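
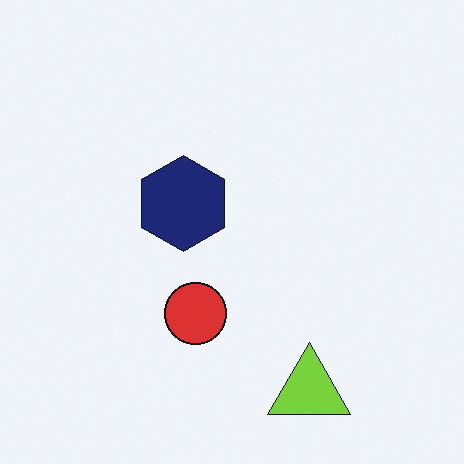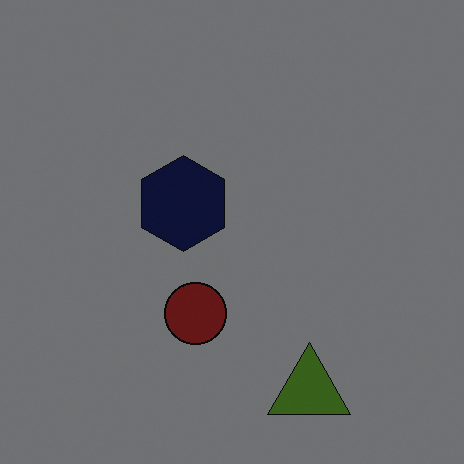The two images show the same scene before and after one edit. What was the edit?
The transformation is: substantially darkened.

Every pixel — background and shapes alike — is uniformly darkened.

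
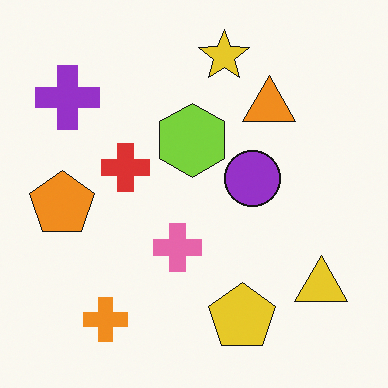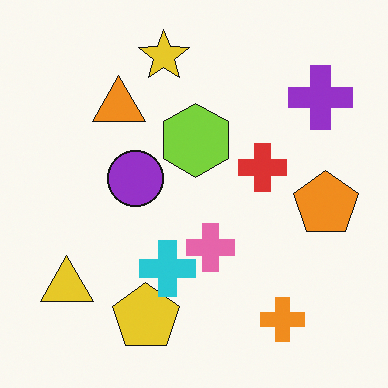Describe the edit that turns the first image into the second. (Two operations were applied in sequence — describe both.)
This is the original image flipped horizontally (left ↔ right), then overlaid with an additional cyan cross.

The orange pentagon is in the left of the first image and the right of the second — shapes on opposite sides of the vertical midline have swapped in a mirror flip. A cyan cross appears in the second image that is absent from the first.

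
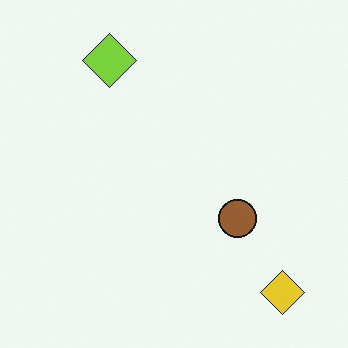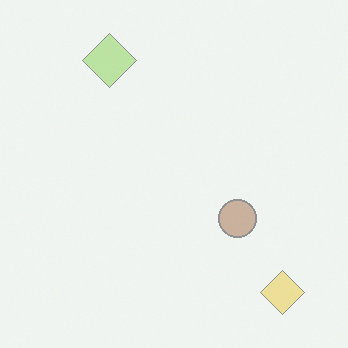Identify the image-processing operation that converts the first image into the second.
The second image is the first washed out (contrast reduced).

Tones are pushed toward mid-grey across the whole image — a global contrast change.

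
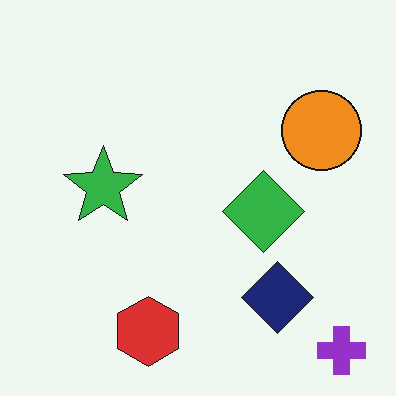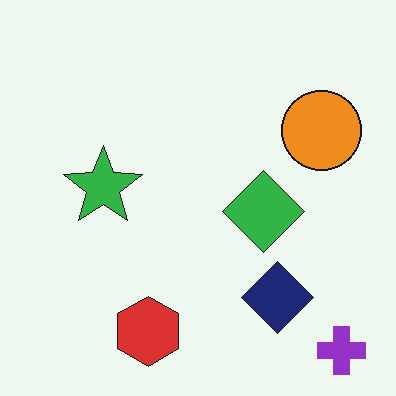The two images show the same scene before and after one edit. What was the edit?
The second image is the first given moderate JPEG compression.

Blocky 8×8 compression artifacts appear around shape edges and the flat background shows ringing — characteristic JPEG degradation.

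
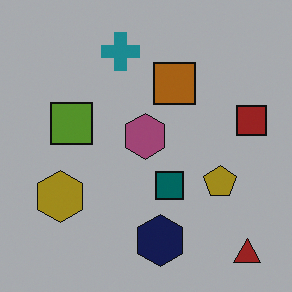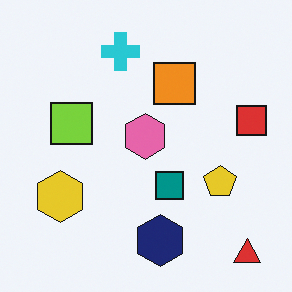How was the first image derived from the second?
Noticeably darkened.

Every pixel — background and shapes alike — is uniformly darkened.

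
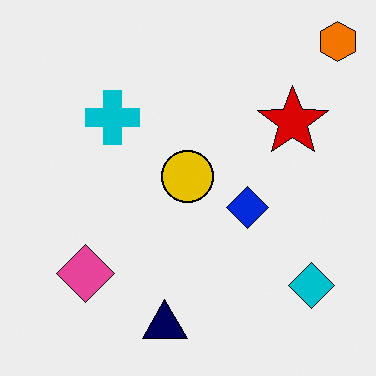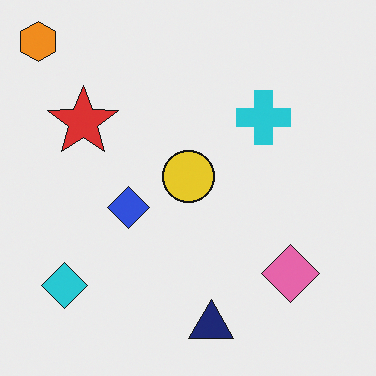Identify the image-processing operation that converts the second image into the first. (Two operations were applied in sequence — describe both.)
The first image is the second flipped horizontally (left ↔ right), then given slightly increased contrast.

The orange hexagon is in the top-left of the second image and the top-right of the first — shapes on opposite sides of the vertical midline have swapped in a mirror flip. Tones are pushed away from mid-grey across the whole image — a global contrast change.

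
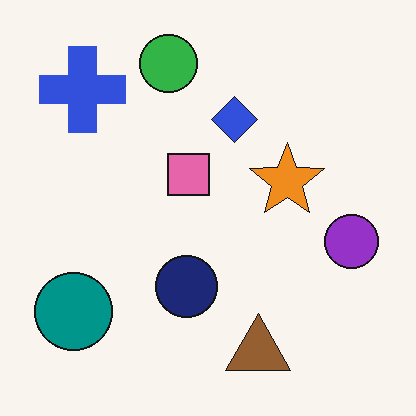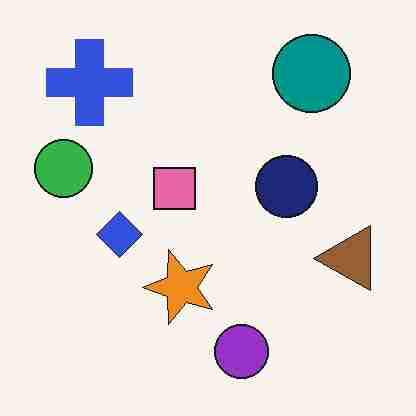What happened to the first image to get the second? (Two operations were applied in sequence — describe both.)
The transformation is: degraded with heavy JPEG compression, then transposed (reflected across the top-left ↔ bottom-right diagonal).

Blocky 8×8 compression artifacts appear around shape edges and the flat background shows ringing — characteristic JPEG degradation. Shapes have swapped their row and column positions — what was in the top-right is now in the bottom-left — a diagonal reflection.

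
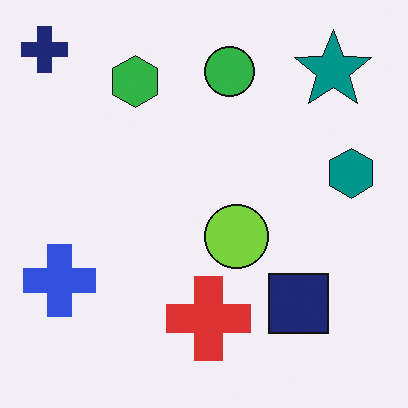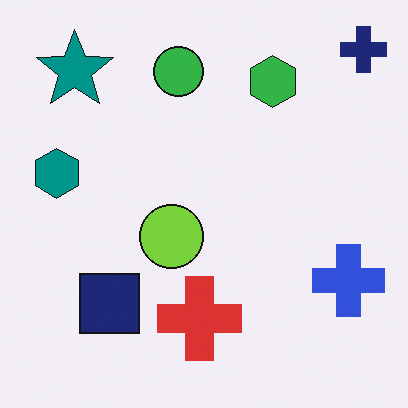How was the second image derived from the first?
The image was flipped horizontally (left ↔ right).

The navy cross is in the top-left of the first image and the top-right of the second — shapes on opposite sides of the vertical midline have swapped in a mirror flip.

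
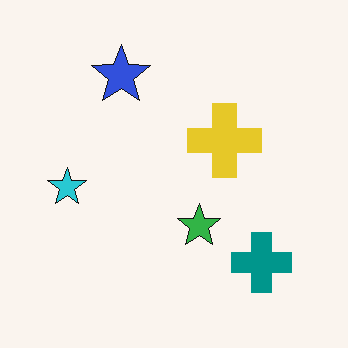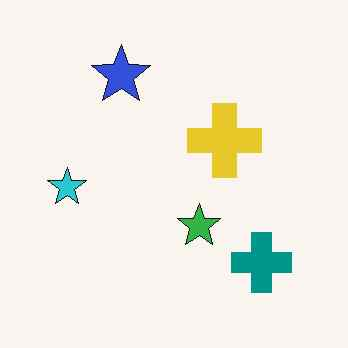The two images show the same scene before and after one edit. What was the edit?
This is the original image given moderate JPEG compression.

Blocky 8×8 compression artifacts appear around shape edges and the flat background shows ringing — characteristic JPEG degradation.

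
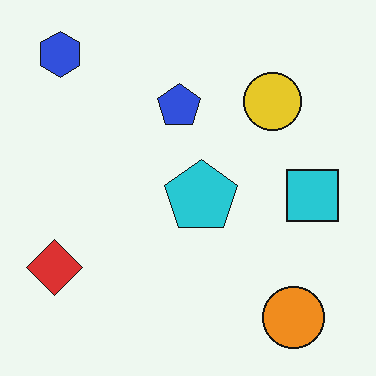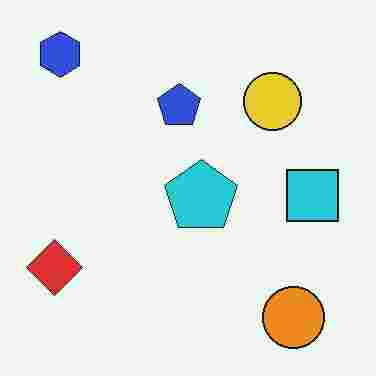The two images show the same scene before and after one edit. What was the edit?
The transformation is: degraded with heavy JPEG compression.

Blocky 8×8 compression artifacts appear around shape edges and the flat background shows ringing — characteristic JPEG degradation.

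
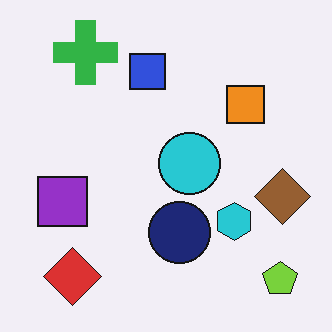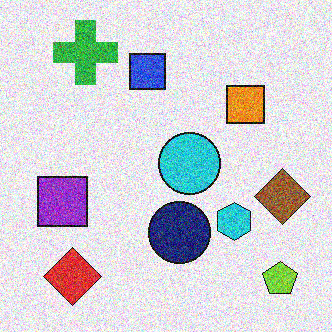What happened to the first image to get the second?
Degraded with strong gaussian noise.

Random speckle covers the whole image, including the flat background.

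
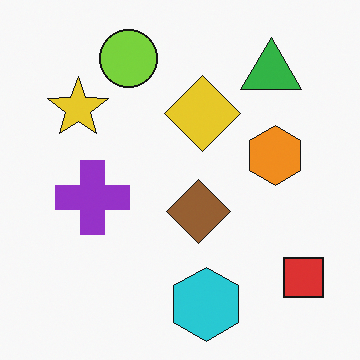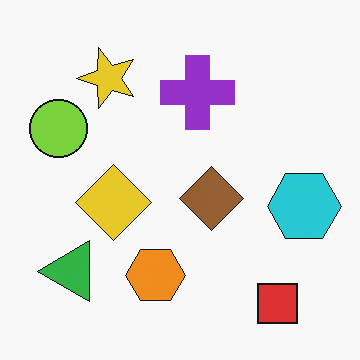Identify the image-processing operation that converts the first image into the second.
This is the original image transposed (reflected across the top-left ↔ bottom-right diagonal).

Shapes have swapped their row and column positions — what was in the top-right is now in the bottom-left — a diagonal reflection.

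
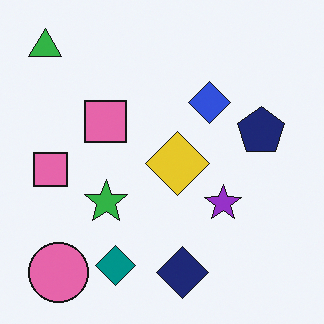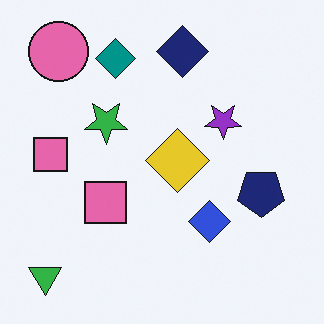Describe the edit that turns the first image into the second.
The second image is the first flipped vertically (top ↔ bottom).

The green triangle is in the top-left of the first image and the bottom-left of the second — shapes on opposite sides of the horizontal midline have swapped in a mirror flip.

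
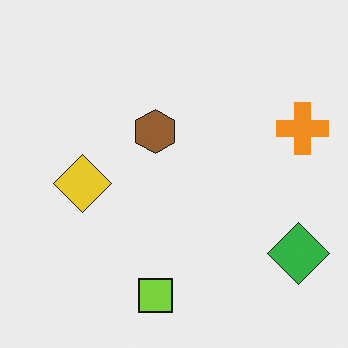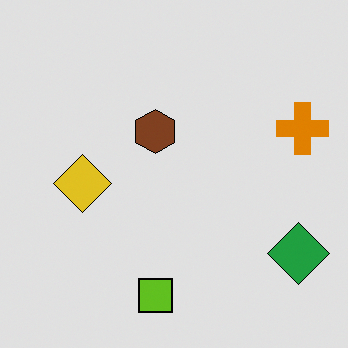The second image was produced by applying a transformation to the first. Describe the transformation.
The second image is the first moderately posterized.

Each flat color has snapped to a coarser quantized level — most visibly, the near-white background has dropped to a flat grey.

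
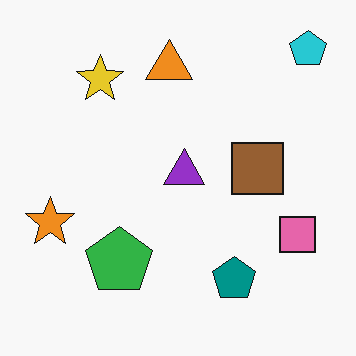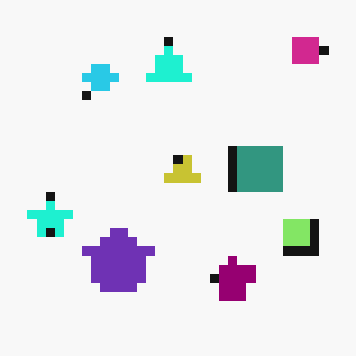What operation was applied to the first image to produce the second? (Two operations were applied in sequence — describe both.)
This is the original image hue-shifted through roughly a third of the color wheel, then heavily pixelated into large blocks.

Every shape's color has rotated by the same amount around the hue wheel — a uniform hue shift. Shapes are reduced to large square blocks; fine edges and outlines are lost — a downscale-then-upscale (mosaic) effect.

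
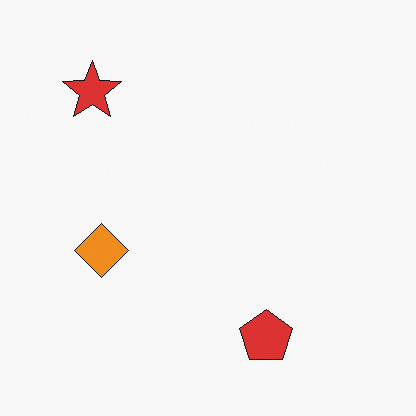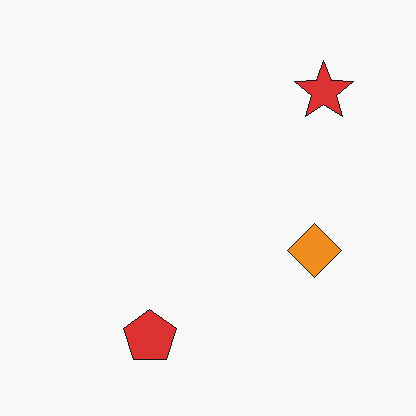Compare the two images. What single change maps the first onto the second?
This is the original image flipped horizontally (left ↔ right).

The red star is in the top-left of the first image and the top-right of the second — shapes on opposite sides of the vertical midline have swapped in a mirror flip.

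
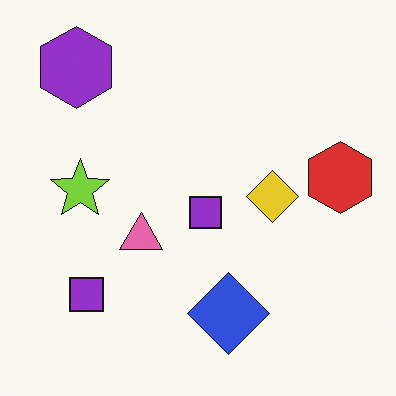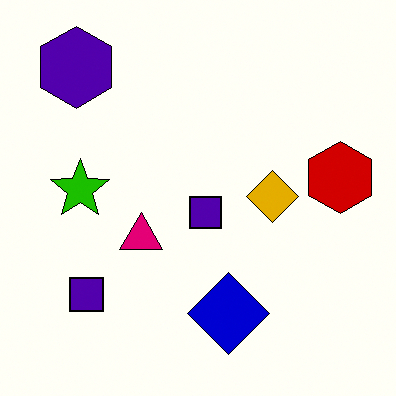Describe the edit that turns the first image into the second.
The transformation is: boosted in contrast.

Tones are pushed away from mid-grey across the whole image — a global contrast change.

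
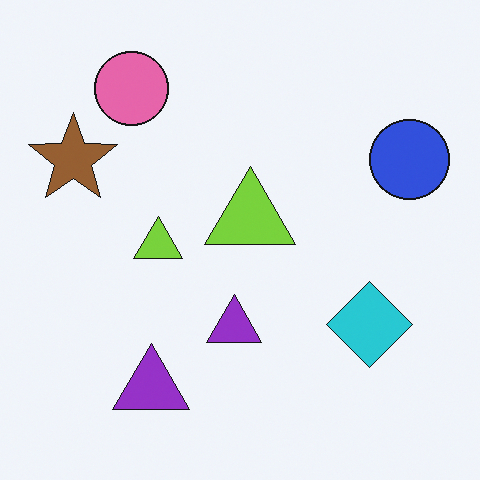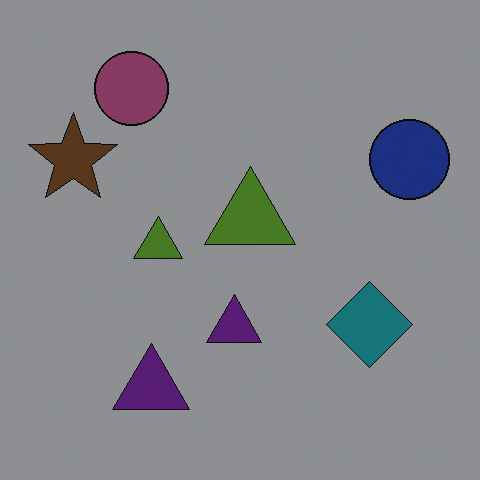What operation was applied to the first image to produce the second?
This is the original image darkened a lot.

Every pixel — background and shapes alike — is uniformly darkened.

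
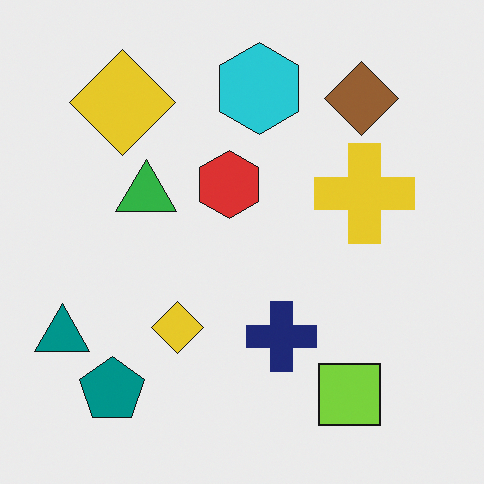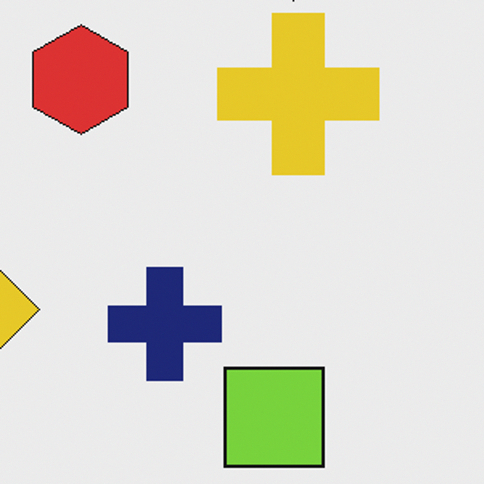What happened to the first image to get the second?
It was cropped to a modestly smaller region and rescaled.

The visible shapes are larger and the field of view is narrower; shapes near the original edges may be partly or wholly outside the frame — a crop-and-rescale.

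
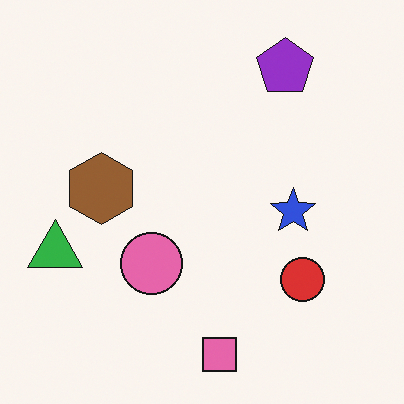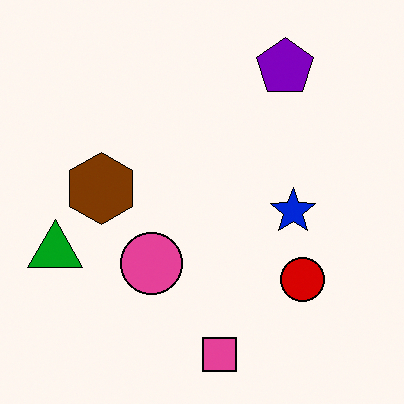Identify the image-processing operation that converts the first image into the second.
The second image is the first given slightly increased contrast.

Tones are pushed away from mid-grey across the whole image — a global contrast change.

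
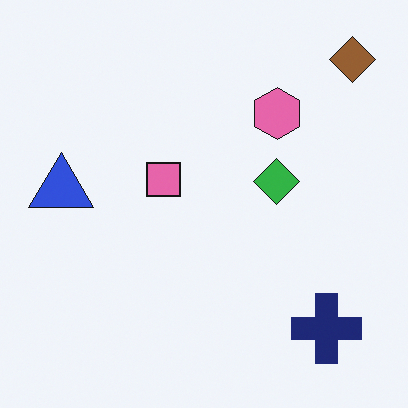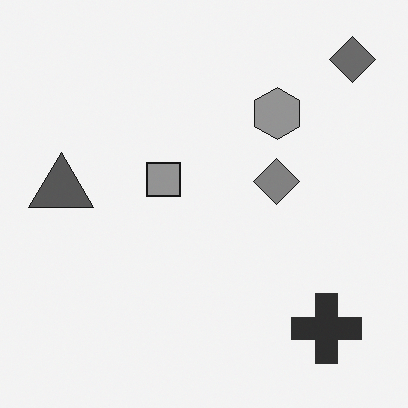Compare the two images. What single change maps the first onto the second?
Converted to grayscale.

All color is removed — every shape is now a shade of grey.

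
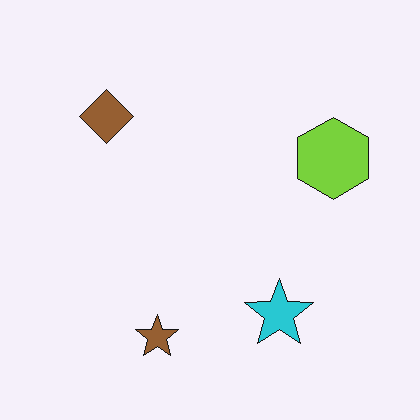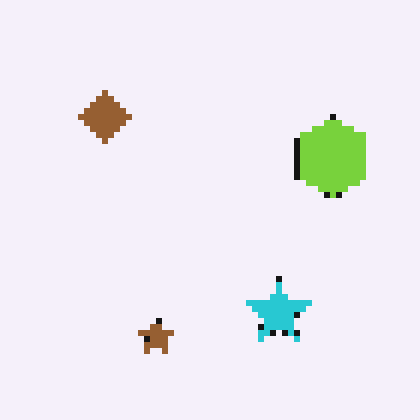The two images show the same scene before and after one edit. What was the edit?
This is the original image moderately pixelated.

Shapes are reduced to large square blocks; fine edges and outlines are lost — a downscale-then-upscale (mosaic) effect.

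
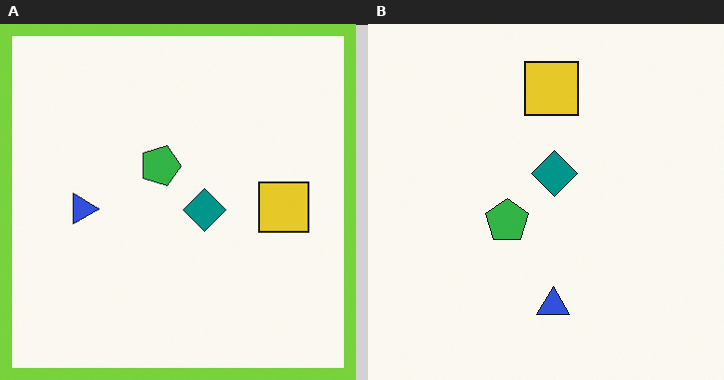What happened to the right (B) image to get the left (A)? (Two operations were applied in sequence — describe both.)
It was rotated 90° clockwise, then framed with a lime border.

The yellow square sits in the top of the right (B) image and the right of the left (A) — consistent with a whole-image 90° clockwise rotation. A solid lime frame runs around the edge of the left (A) image, with the content slightly shrunk inside it.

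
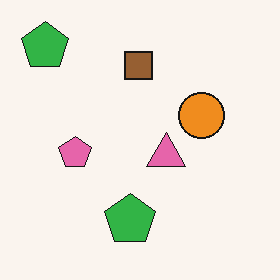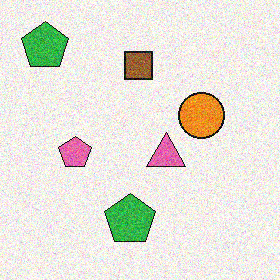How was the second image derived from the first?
It was degraded with visible gaussian noise.

Random speckle covers the whole image, including the flat background.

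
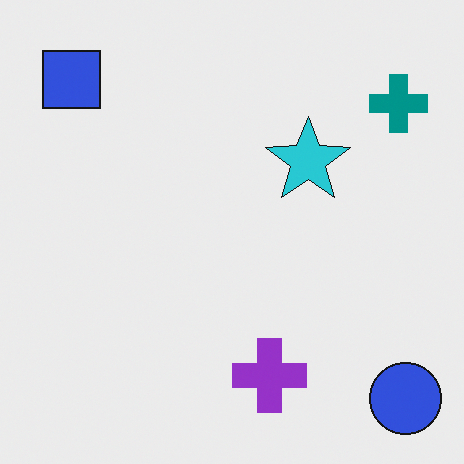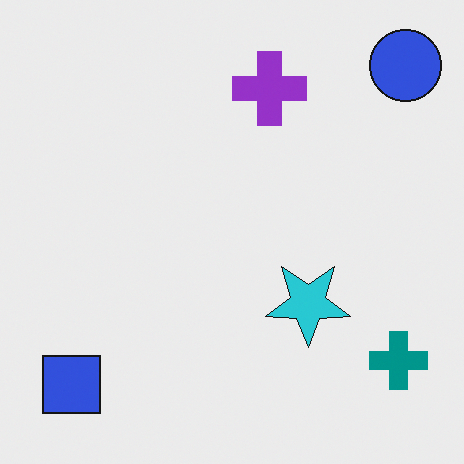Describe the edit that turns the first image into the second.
The transformation is: flipped vertically (top ↔ bottom).

The blue circle is in the bottom-right of the first image and the top-right of the second — shapes on opposite sides of the horizontal midline have swapped in a mirror flip.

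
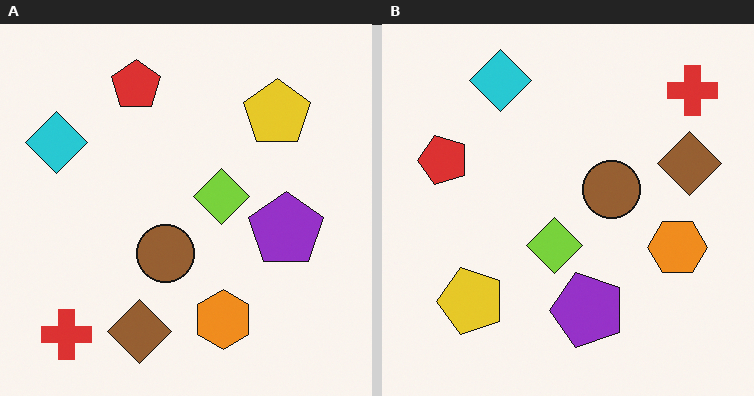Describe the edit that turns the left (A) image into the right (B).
This is the original image transposed (reflected across the top-left ↔ bottom-right diagonal).

Shapes have swapped their row and column positions — what was in the top-right is now in the bottom-left — a diagonal reflection.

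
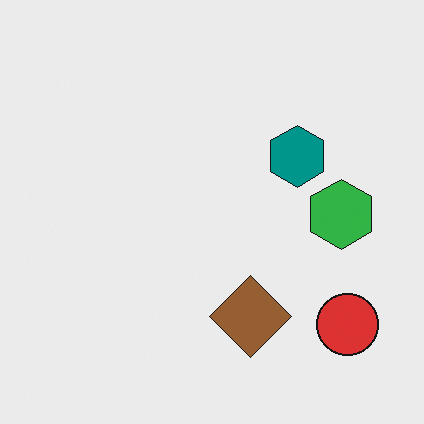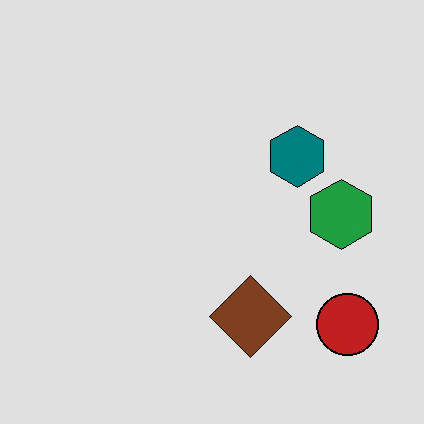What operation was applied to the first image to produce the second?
Moderately posterized.

Each flat color has snapped to a coarser quantized level — most visibly, the near-white background has dropped to a flat grey.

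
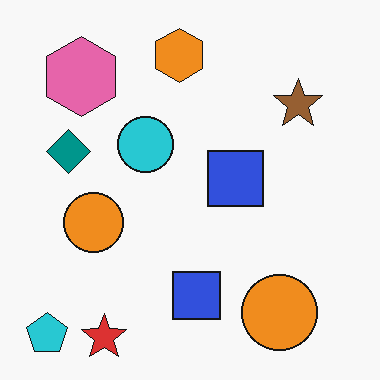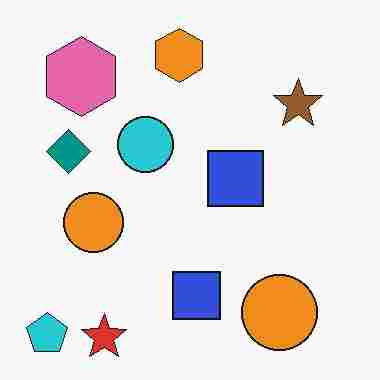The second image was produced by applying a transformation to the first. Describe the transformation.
The second image is the first heavily JPEG-compressed with obvious blocking artifacts.

Blocky 8×8 compression artifacts appear around shape edges and the flat background shows ringing — characteristic JPEG degradation.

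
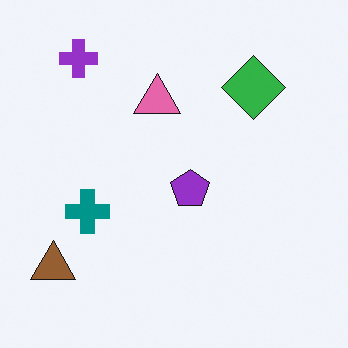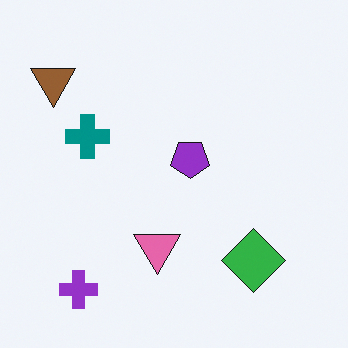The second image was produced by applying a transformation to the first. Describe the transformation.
The second image is the first flipped vertically (top ↔ bottom).

The purple cross is in the top-left of the first image and the bottom-left of the second — shapes on opposite sides of the horizontal midline have swapped in a mirror flip.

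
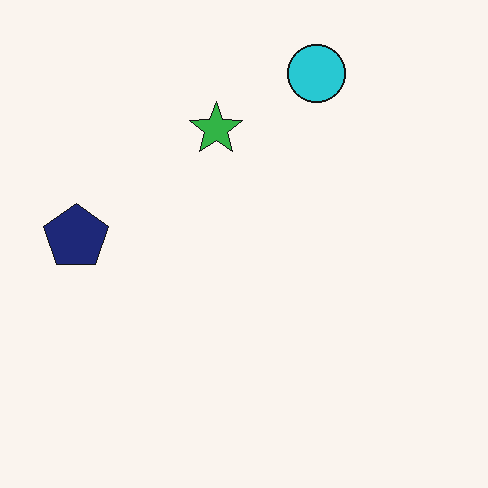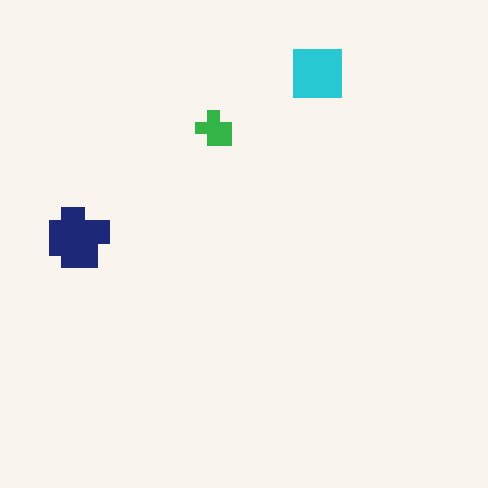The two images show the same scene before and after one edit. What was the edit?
It was coarsely pixelated.

Shapes are reduced to large square blocks; fine edges and outlines are lost — a downscale-then-upscale (mosaic) effect.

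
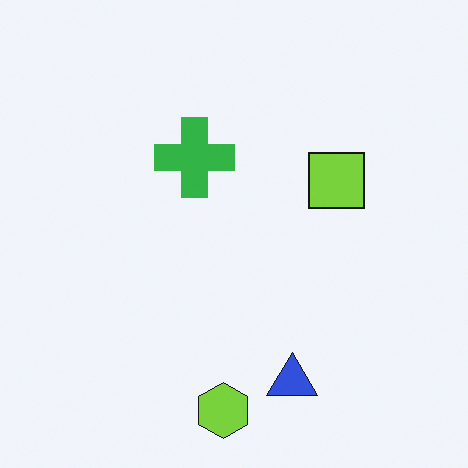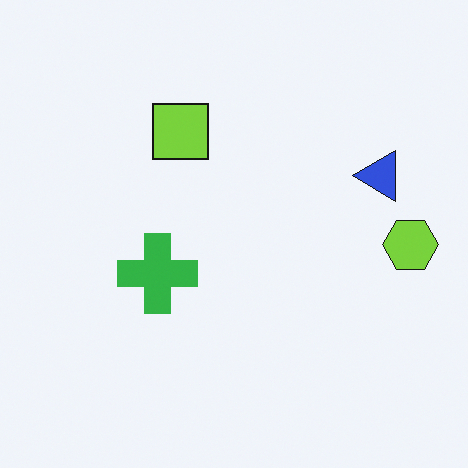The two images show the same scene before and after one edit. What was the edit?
Rotated 90° counter-clockwise.

The lime hexagon sits in the bottom of the first image and the right of the second — consistent with a whole-image 90° counter-clockwise rotation.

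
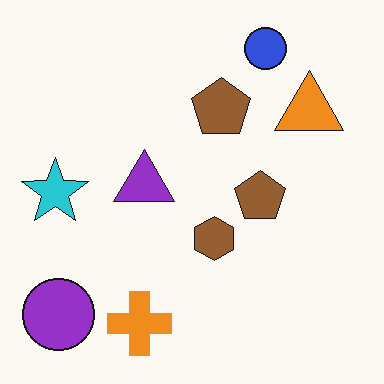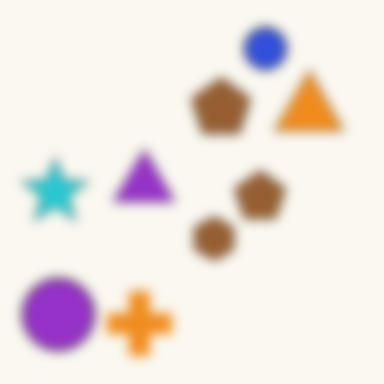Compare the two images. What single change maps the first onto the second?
Heavily blurred.

Shape edges and outlines are uniformly softened across the whole image.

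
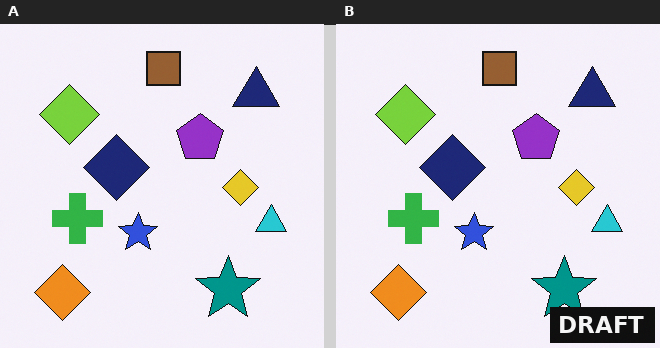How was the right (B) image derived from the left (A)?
It was watermarked with the text "DRAFT" in the lower-right corner.

A dark label reading "DRAFT" appears in the lower-right corner.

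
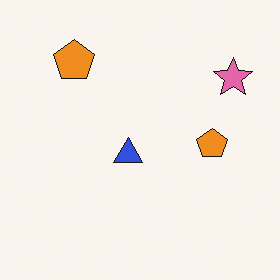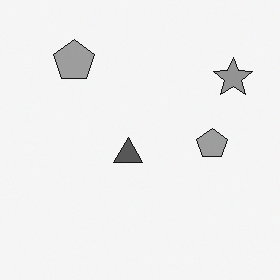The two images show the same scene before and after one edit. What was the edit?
The image was converted to grayscale.

All color is removed — every shape is now a shade of grey.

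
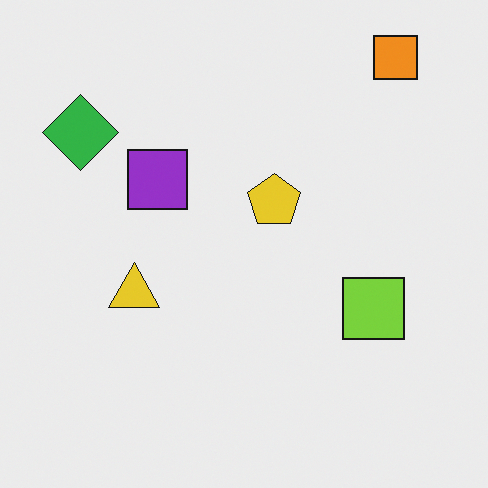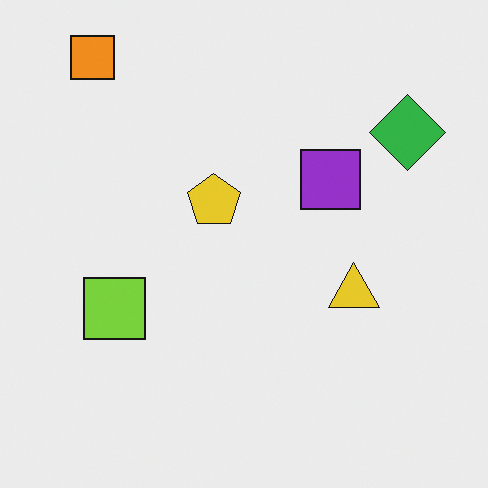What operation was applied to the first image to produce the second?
The image was flipped horizontally (left ↔ right).

The green diamond is in the top-left of the first image and the top-right of the second — shapes on opposite sides of the vertical midline have swapped in a mirror flip.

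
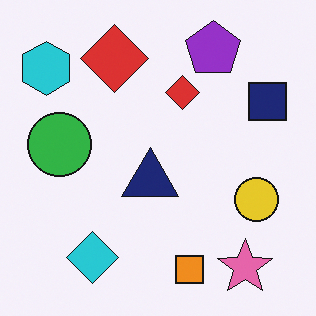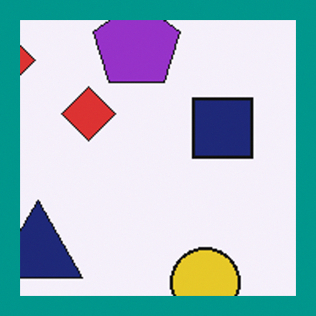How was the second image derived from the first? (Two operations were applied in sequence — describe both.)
The transformation is: cropped tightly and scaled back up, then framed with a teal border.

The visible shapes are larger and the field of view is narrower; shapes near the original edges may be partly or wholly outside the frame — a crop-and-rescale. A solid teal frame runs around the edge of the second image, with the content slightly shrunk inside it.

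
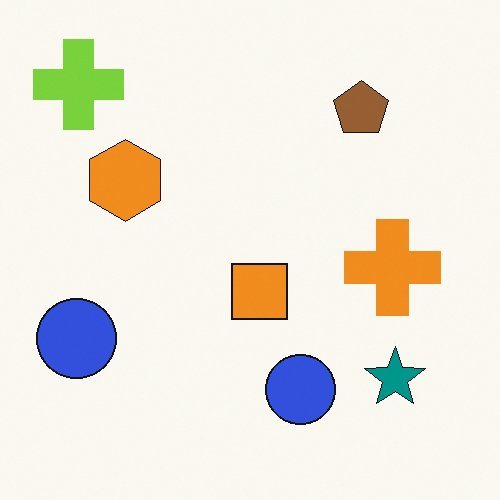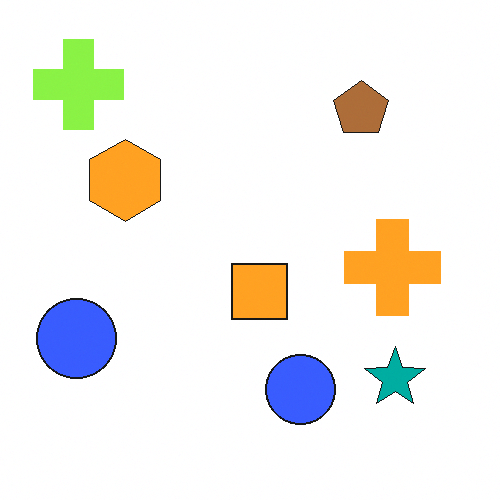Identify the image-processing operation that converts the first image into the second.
The image was slightly brightened.

Every pixel — background and shapes alike — is uniformly brightened.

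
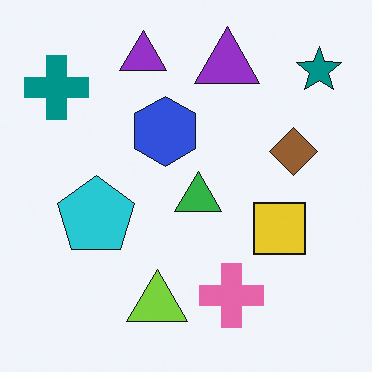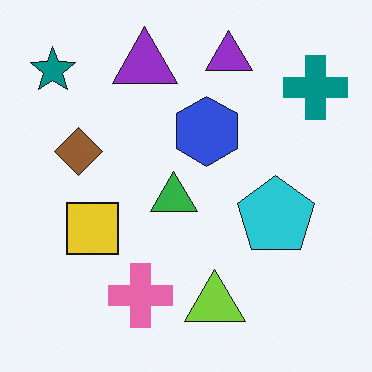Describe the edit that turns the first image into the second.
Flipped horizontally (left ↔ right).

The teal star is in the top-right of the first image and the top-left of the second — shapes on opposite sides of the vertical midline have swapped in a mirror flip.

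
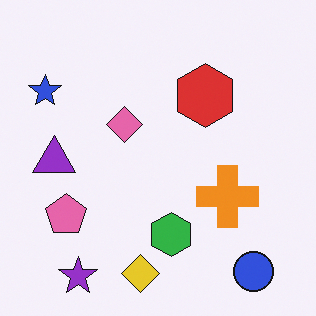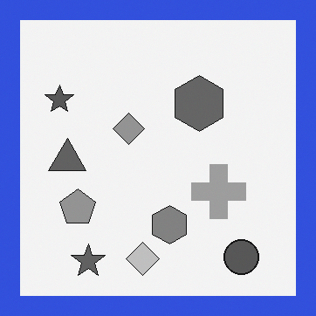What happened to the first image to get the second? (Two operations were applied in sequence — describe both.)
It was converted to grayscale, then framed with a blue border.

All color is removed — every shape is now a shade of grey. A solid blue frame runs around the edge of the second image, with the content slightly shrunk inside it.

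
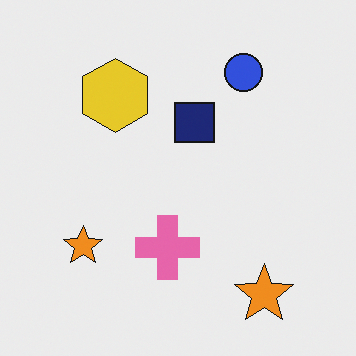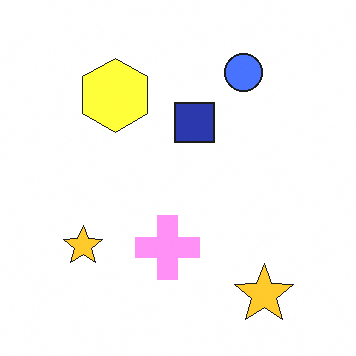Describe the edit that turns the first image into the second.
The transformation is: brightened a lot.

Every pixel — background and shapes alike — is uniformly brightened.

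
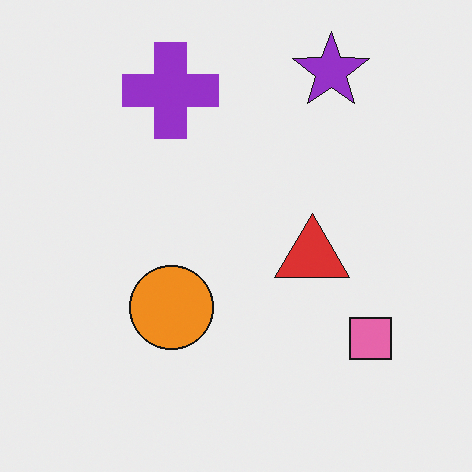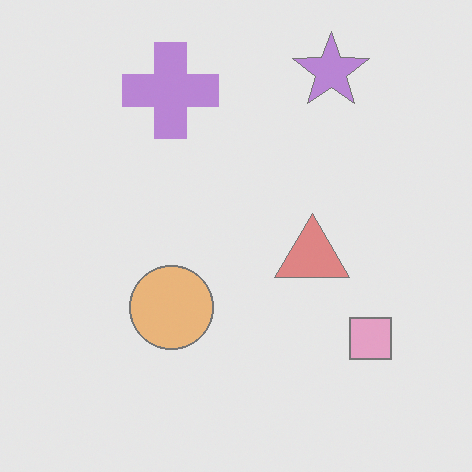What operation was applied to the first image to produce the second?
The second image is the first washed out (contrast reduced).

Tones are pushed toward mid-grey across the whole image — a global contrast change.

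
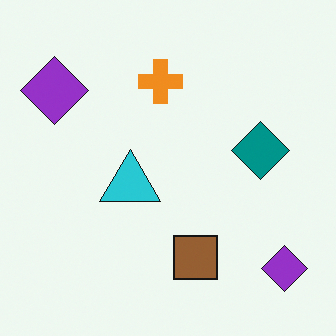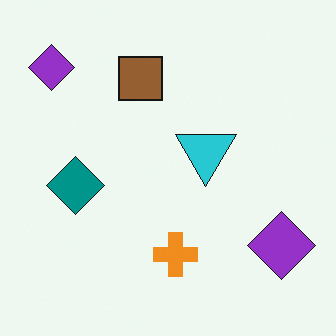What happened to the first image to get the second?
It was rotated 180°.

The teal diamond sits in the right of the first image and the left of the second — consistent with a whole-image 180° rotation.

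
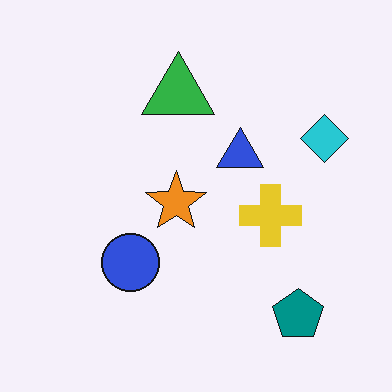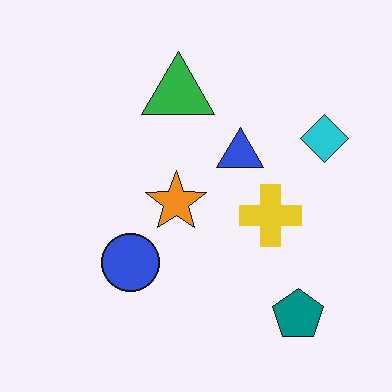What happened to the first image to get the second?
JPEG-compressed with visible artifacts.

Blocky 8×8 compression artifacts appear around shape edges and the flat background shows ringing — characteristic JPEG degradation.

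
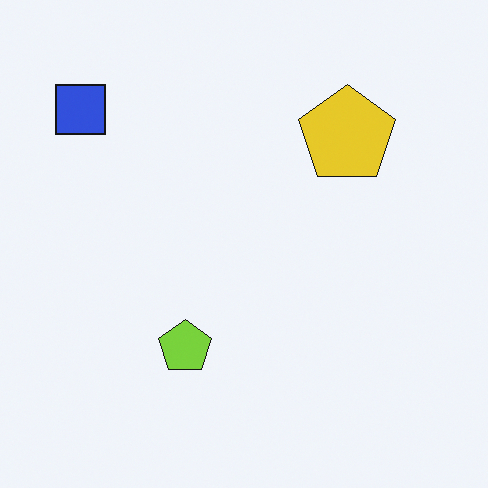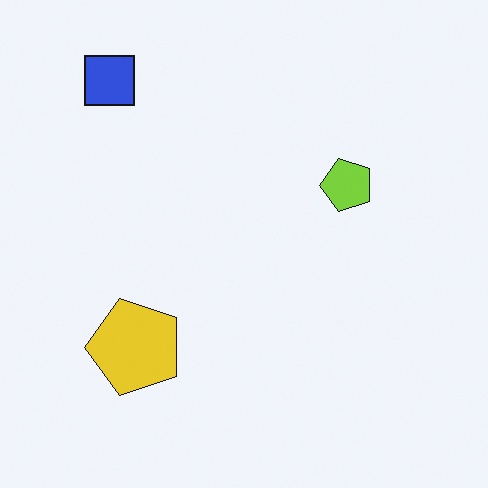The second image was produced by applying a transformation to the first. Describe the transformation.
This is the original image transposed (reflected across the top-left ↔ bottom-right diagonal).

Shapes have swapped their row and column positions — what was in the top-right is now in the bottom-left — a diagonal reflection.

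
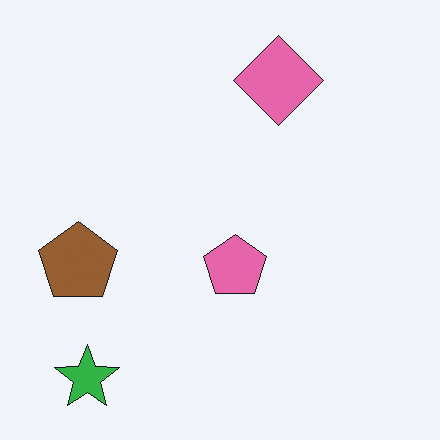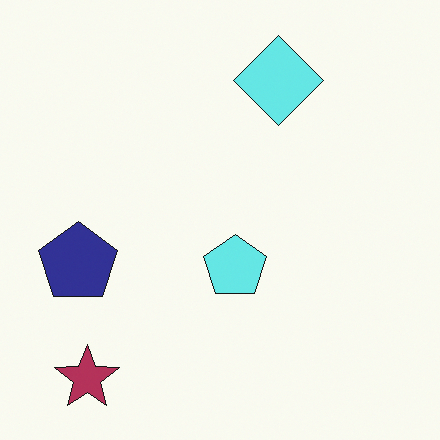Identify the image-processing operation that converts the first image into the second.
The image was hue-shifted by a large amount.

Every shape's color has rotated by the same amount around the hue wheel — a uniform hue shift.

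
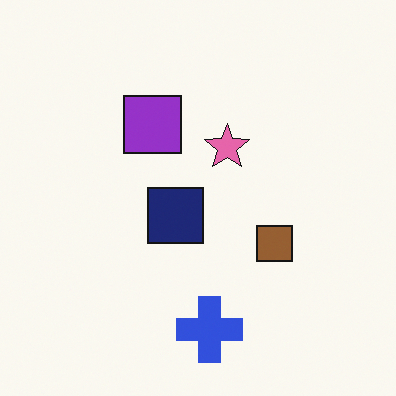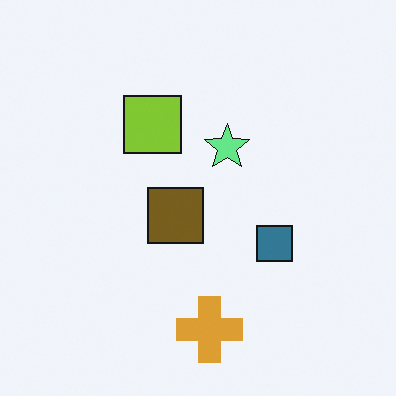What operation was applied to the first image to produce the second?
The transformation is: hue-shifted through roughly half the color wheel.

Every shape's color has rotated by the same amount around the hue wheel — a uniform hue shift.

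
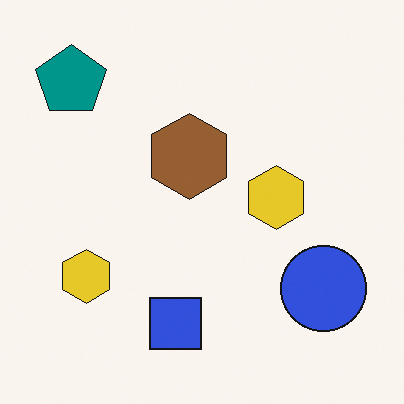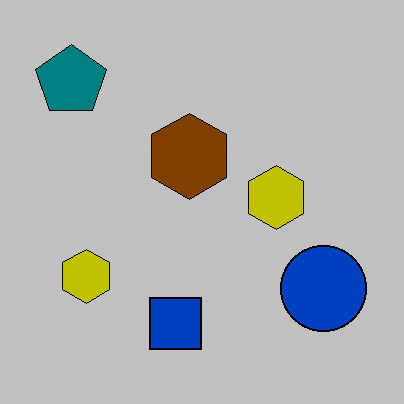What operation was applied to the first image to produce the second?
The second image is the first heavily posterized to just a handful of flat colors.

Each flat color has snapped to a coarser quantized level — most visibly, the near-white background has dropped to a flat grey.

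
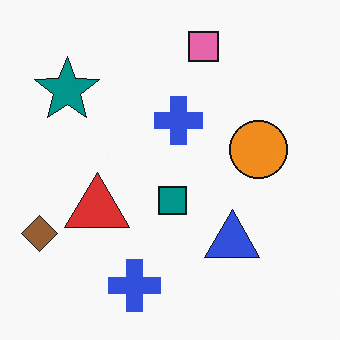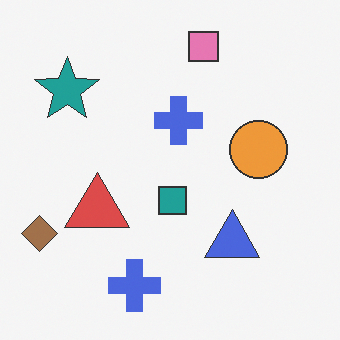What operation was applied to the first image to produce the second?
The image was given slightly reduced contrast.

Tones are pushed toward mid-grey across the whole image — a global contrast change.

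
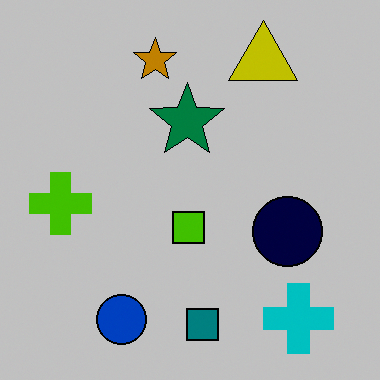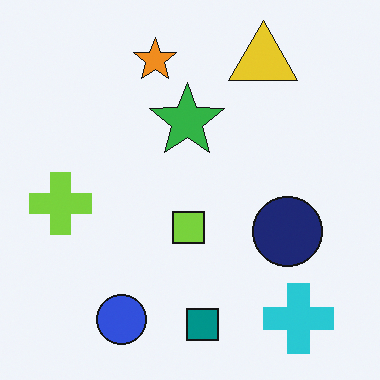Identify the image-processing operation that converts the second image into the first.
The first image is the second heavily posterized to just a handful of flat colors.

Each flat color has snapped to a coarser quantized level — most visibly, the near-white background has dropped to a flat grey.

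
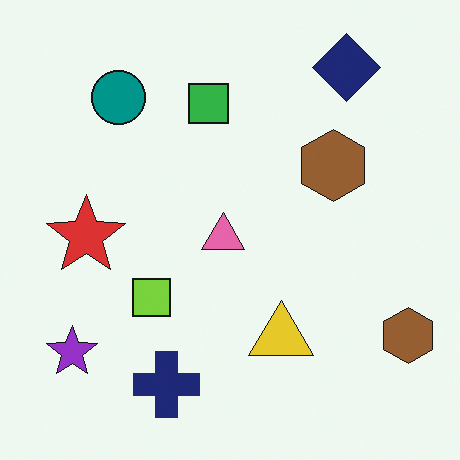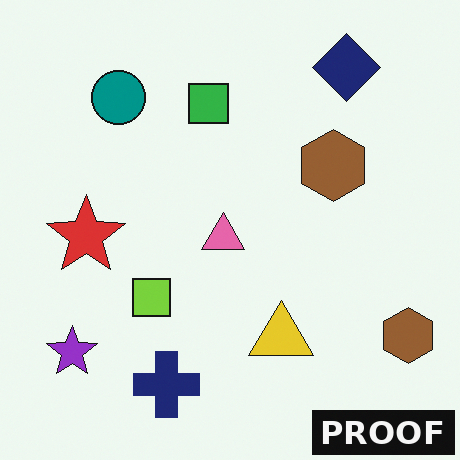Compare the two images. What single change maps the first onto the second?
The image was watermarked with the text "PROOF" in the lower-right corner.

A dark label reading "PROOF" appears in the lower-right corner.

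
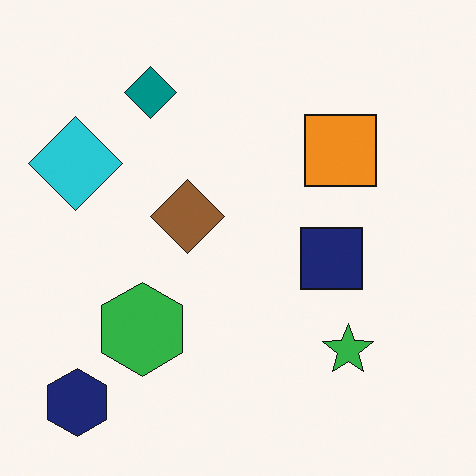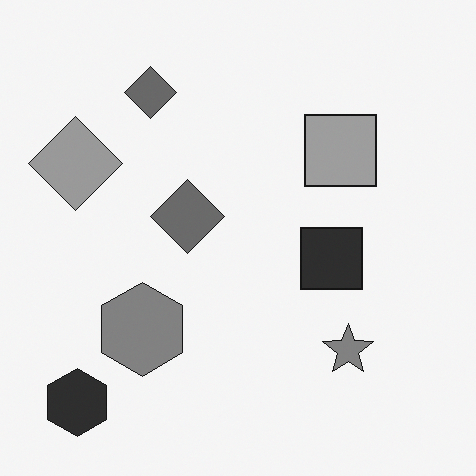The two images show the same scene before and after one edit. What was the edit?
This is the original image converted to grayscale.

All color is removed — every shape is now a shade of grey.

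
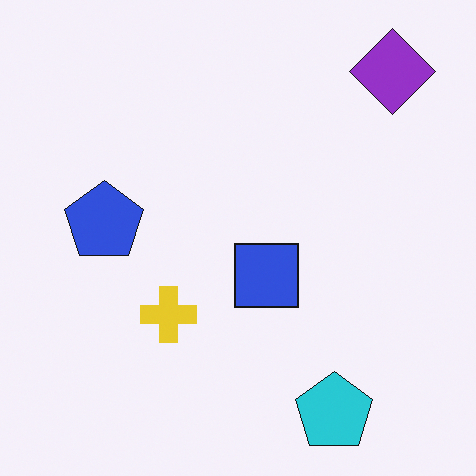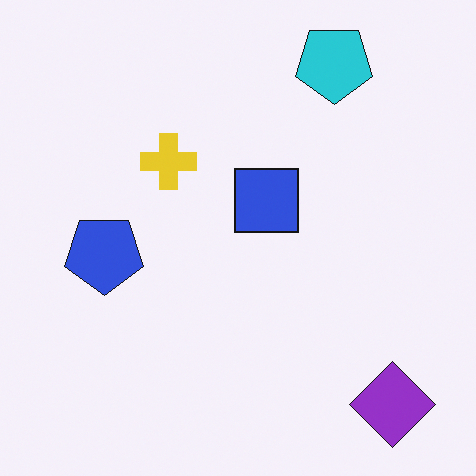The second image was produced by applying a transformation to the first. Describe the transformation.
Flipped vertically (top ↔ bottom).

The cyan pentagon is in the bottom-right of the first image and the top-right of the second — shapes on opposite sides of the horizontal midline have swapped in a mirror flip.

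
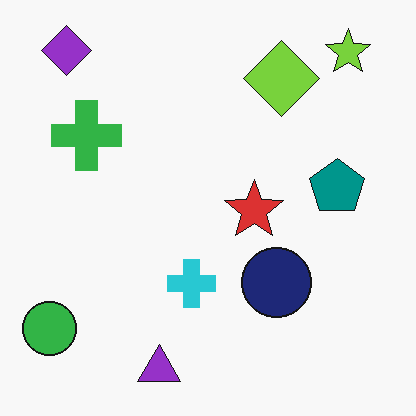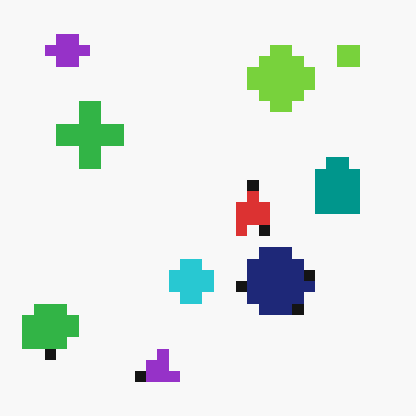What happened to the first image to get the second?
The transformation is: coarsely pixelated.

Shapes are reduced to large square blocks; fine edges and outlines are lost — a downscale-then-upscale (mosaic) effect.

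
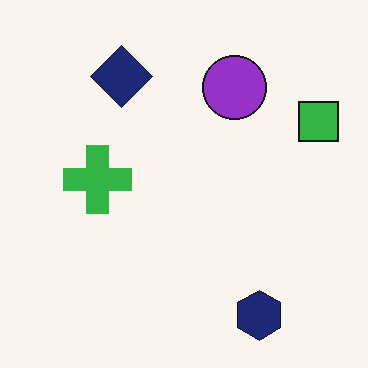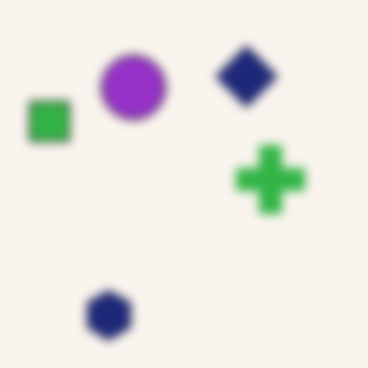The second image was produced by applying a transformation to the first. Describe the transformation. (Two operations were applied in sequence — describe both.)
The transformation is: flipped horizontally (left ↔ right), then strongly gaussian-blurred.

The green square is in the top-right of the first image and the top-left of the second — shapes on opposite sides of the vertical midline have swapped in a mirror flip. Shape edges and outlines are uniformly softened across the whole image.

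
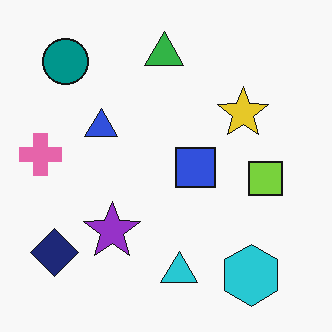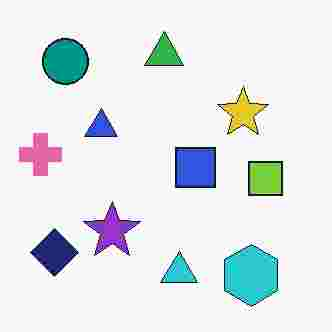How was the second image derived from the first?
The image was heavily JPEG-compressed with obvious blocking artifacts.

Blocky 8×8 compression artifacts appear around shape edges and the flat background shows ringing — characteristic JPEG degradation.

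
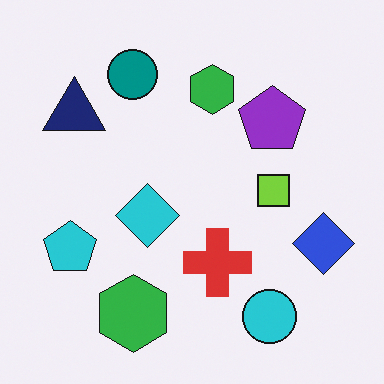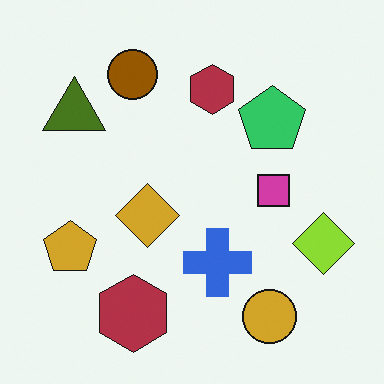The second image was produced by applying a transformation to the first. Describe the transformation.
Hue-shifted by a large amount.

Every shape's color has rotated by the same amount around the hue wheel — a uniform hue shift.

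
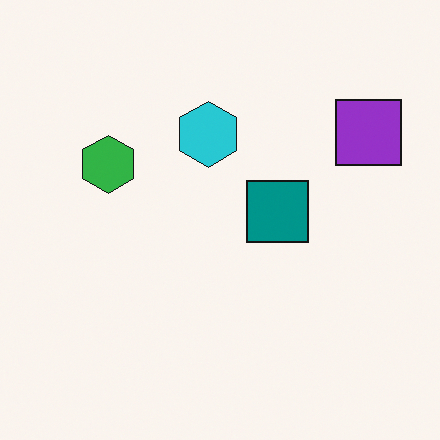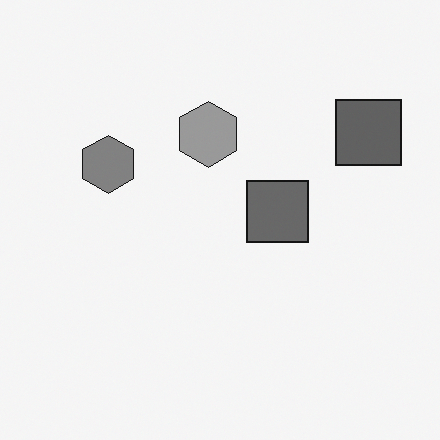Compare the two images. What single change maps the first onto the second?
This is the original image converted to grayscale.

All color is removed — every shape is now a shade of grey.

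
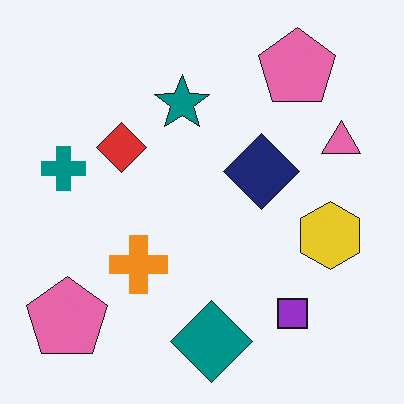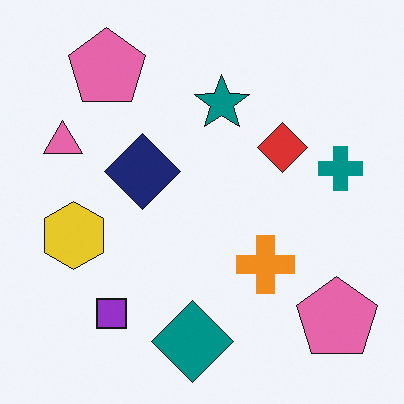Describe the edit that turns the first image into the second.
It was flipped horizontally (left ↔ right).

The teal cross is in the left of the first image and the right of the second — shapes on opposite sides of the vertical midline have swapped in a mirror flip.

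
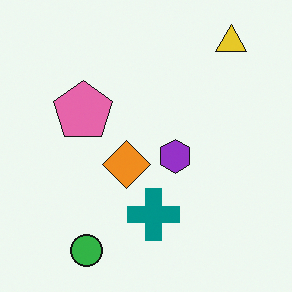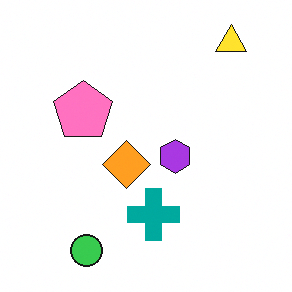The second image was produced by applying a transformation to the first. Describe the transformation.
This is the original image brightened a little.

Every pixel — background and shapes alike — is uniformly brightened.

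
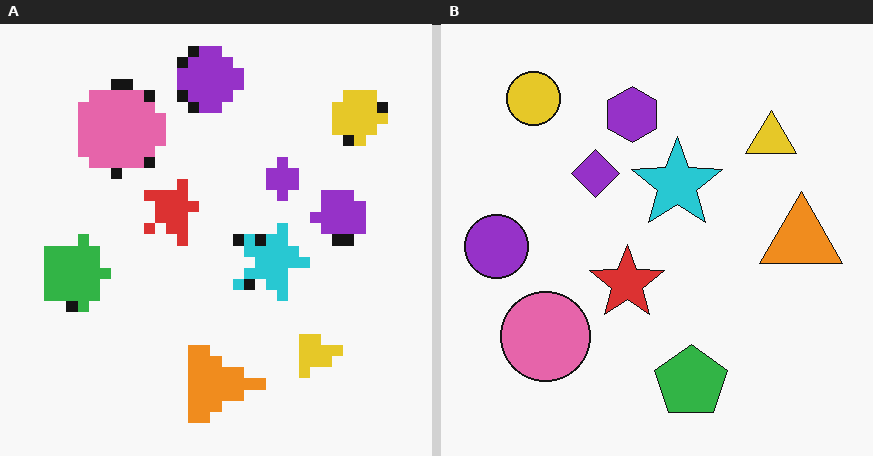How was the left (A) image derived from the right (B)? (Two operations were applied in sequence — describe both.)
The image was rotated 90° clockwise, then heavily pixelated into large blocks.

The yellow circle sits in the top-left of the right (B) image and the top-right of the left (A) — consistent with a whole-image 90° clockwise rotation. Shapes are reduced to large square blocks; fine edges and outlines are lost — a downscale-then-upscale (mosaic) effect.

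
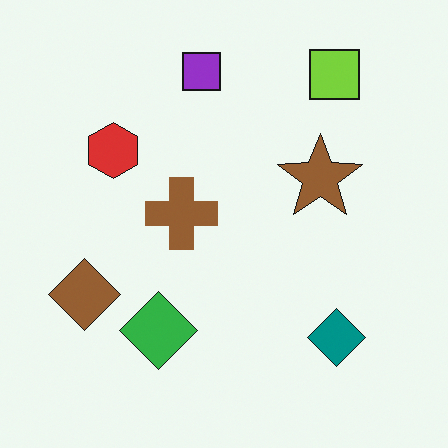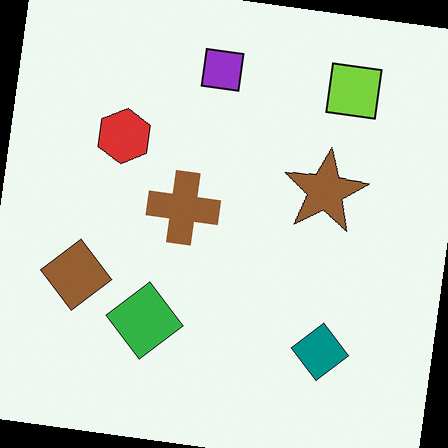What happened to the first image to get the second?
Rotated clockwise by a slight angle.

Every shape is tilted by the same angle and the image corners show triangular fill wedges — a whole-image rotation by a non-right angle.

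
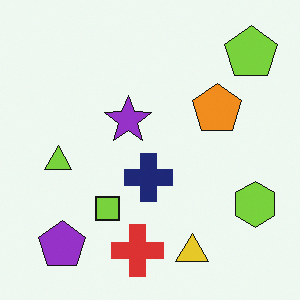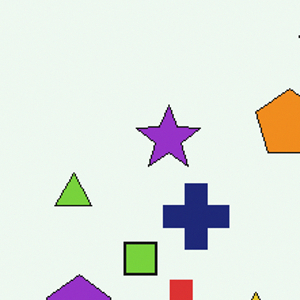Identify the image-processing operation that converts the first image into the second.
Cropped to a modestly smaller region and rescaled.

The visible shapes are larger and the field of view is narrower; shapes near the original edges may be partly or wholly outside the frame — a crop-and-rescale.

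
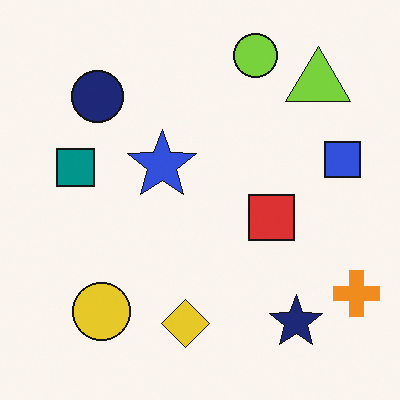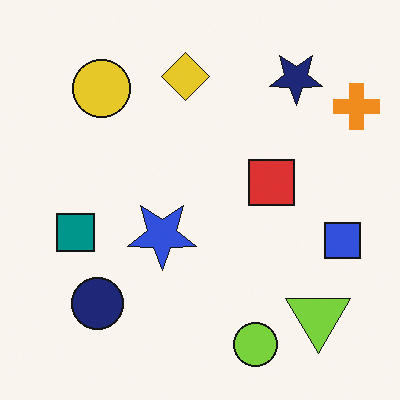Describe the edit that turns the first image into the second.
Flipped vertically (top ↔ bottom).

The lime circle is in the top of the first image and the bottom of the second — shapes on opposite sides of the horizontal midline have swapped in a mirror flip.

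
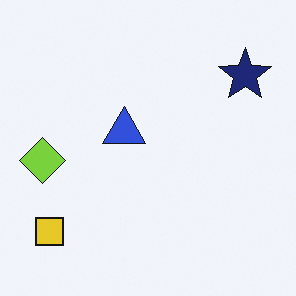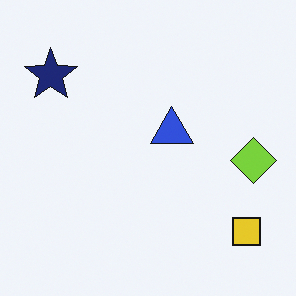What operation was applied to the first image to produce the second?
It was flipped horizontally (left ↔ right).

The lime diamond is in the left of the first image and the right of the second — shapes on opposite sides of the vertical midline have swapped in a mirror flip.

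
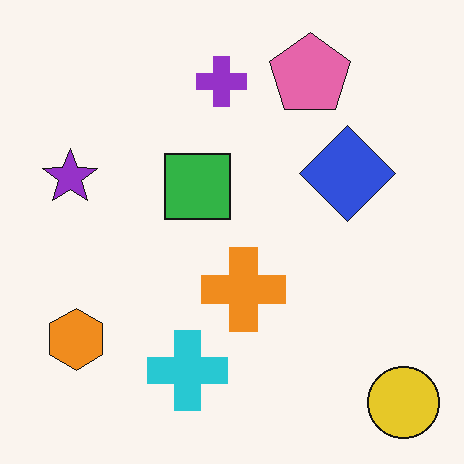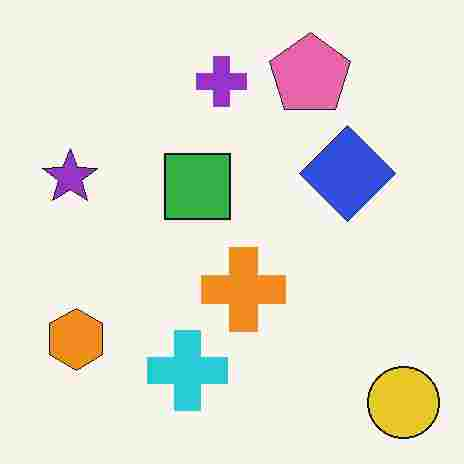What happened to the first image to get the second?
This is the original image degraded with heavy JPEG compression.

Blocky 8×8 compression artifacts appear around shape edges and the flat background shows ringing — characteristic JPEG degradation.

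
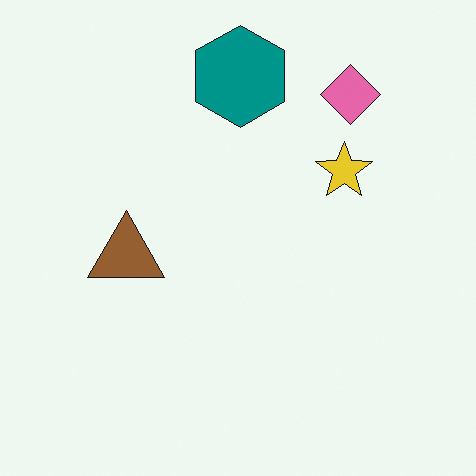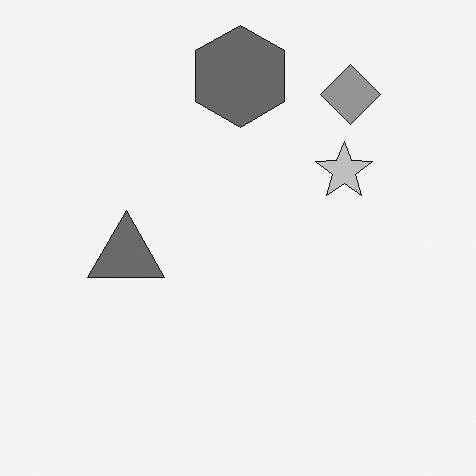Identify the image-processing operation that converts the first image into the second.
This is the original image converted to grayscale.

All color is removed — every shape is now a shade of grey.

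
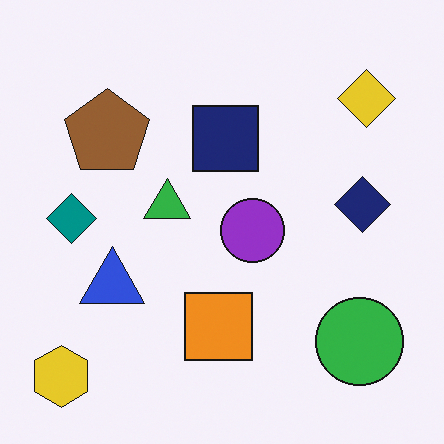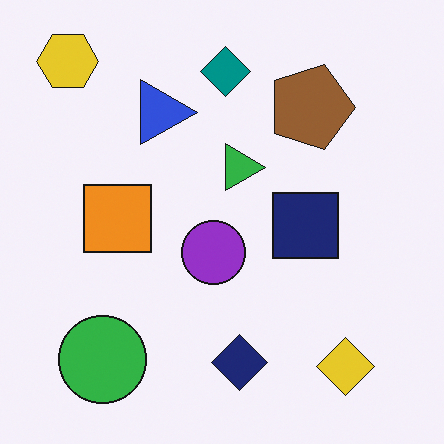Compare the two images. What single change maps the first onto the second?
The second image is the first rotated 90° clockwise.

The yellow hexagon sits in the bottom-left of the first image and the top-left of the second — consistent with a whole-image 90° clockwise rotation.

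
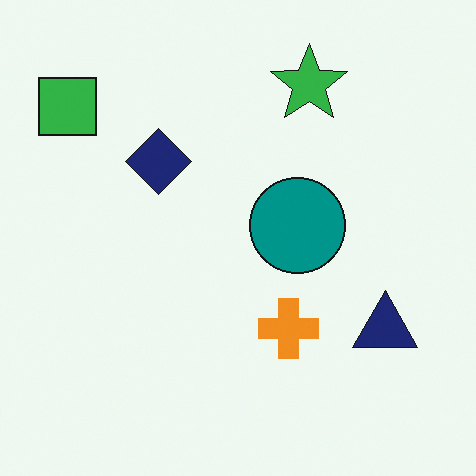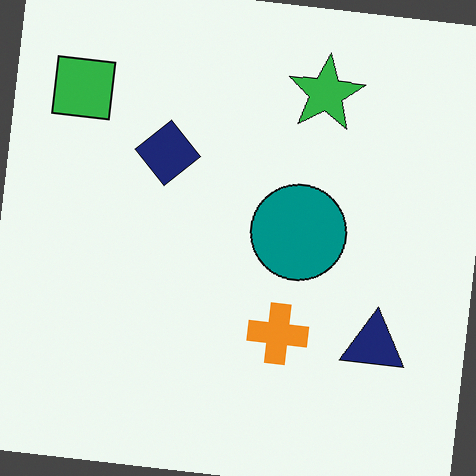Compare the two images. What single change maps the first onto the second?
This is the original image rotated clockwise by a small amount.

Every shape is tilted by the same angle and the image corners show triangular fill wedges — a whole-image rotation by a non-right angle.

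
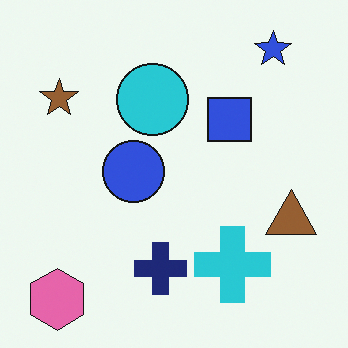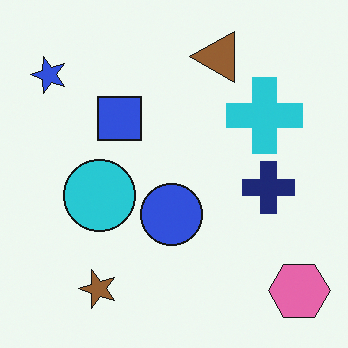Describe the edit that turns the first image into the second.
The transformation is: rotated 90° counter-clockwise.

The pink hexagon sits in the bottom-left of the first image and the bottom-right of the second — consistent with a whole-image 90° counter-clockwise rotation.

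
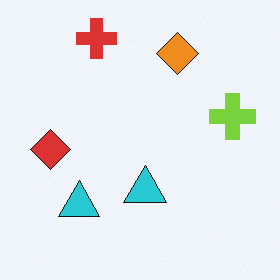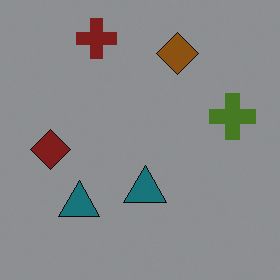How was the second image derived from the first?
This is the original image darkened a lot.

Every pixel — background and shapes alike — is uniformly darkened.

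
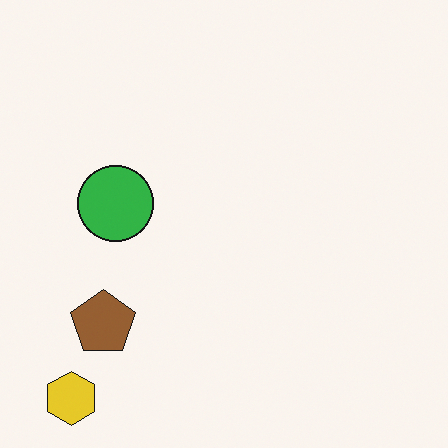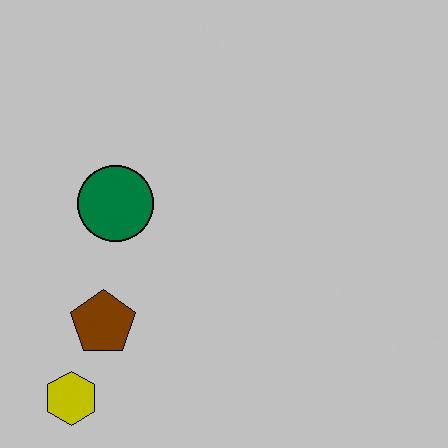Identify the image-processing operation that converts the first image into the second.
The image was heavily posterized to just a handful of flat colors.

Each flat color has snapped to a coarser quantized level — most visibly, the near-white background has dropped to a flat grey.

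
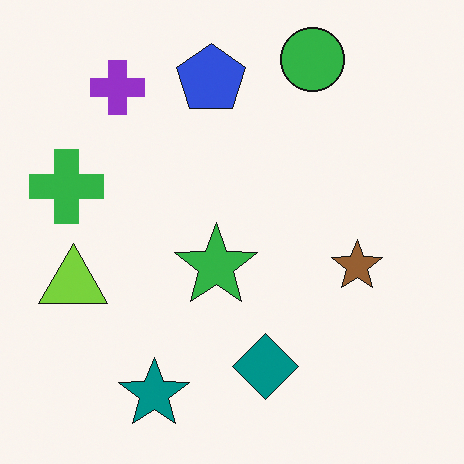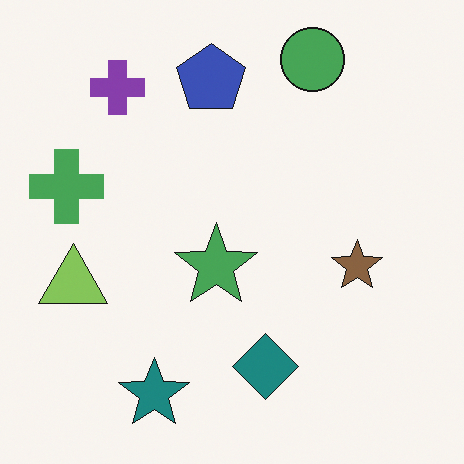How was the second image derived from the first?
This is the original image slightly desaturated.

All colors are more muted and greyish — a global saturation change.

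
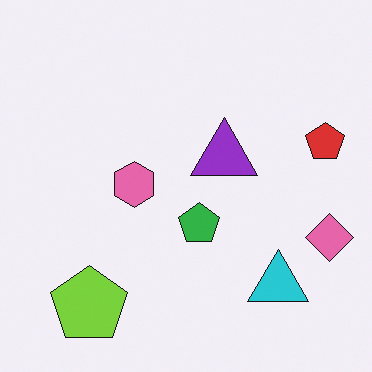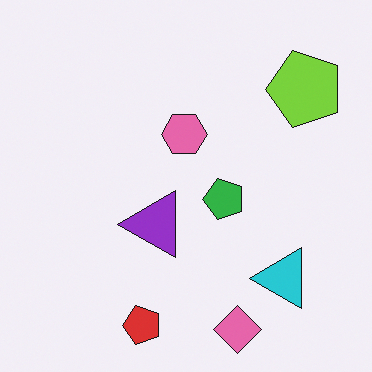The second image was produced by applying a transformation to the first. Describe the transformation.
Transposed (reflected across the top-left ↔ bottom-right diagonal).

Shapes have swapped their row and column positions — what was in the top-right is now in the bottom-left — a diagonal reflection.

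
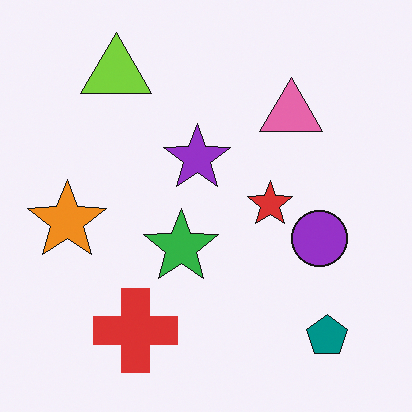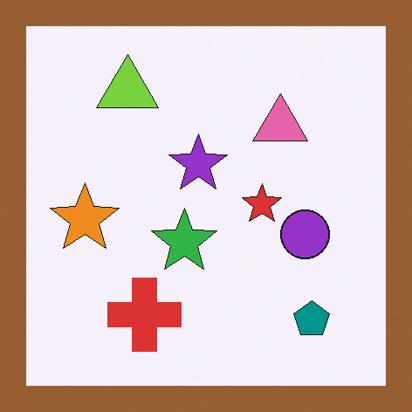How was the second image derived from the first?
The transformation is: framed with a brown border.

A solid brown frame runs around the edge of the second image, with the content slightly shrunk inside it.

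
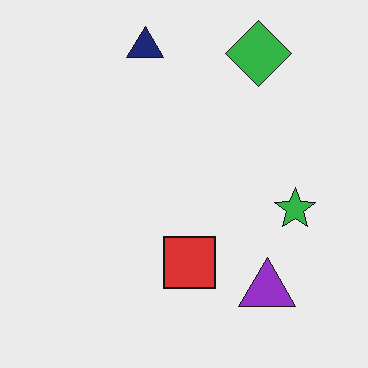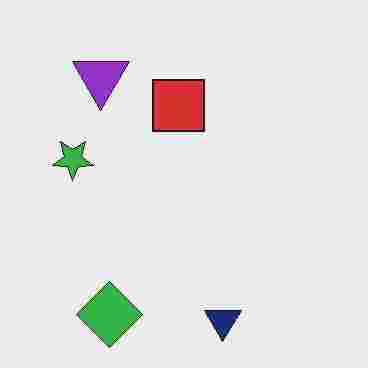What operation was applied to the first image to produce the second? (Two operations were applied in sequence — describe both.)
Rotated 180°, then degraded with heavy JPEG compression.

The green diamond sits in the top-right of the first image and the bottom-left of the second — consistent with a whole-image 180° rotation. Blocky 8×8 compression artifacts appear around shape edges and the flat background shows ringing — characteristic JPEG degradation.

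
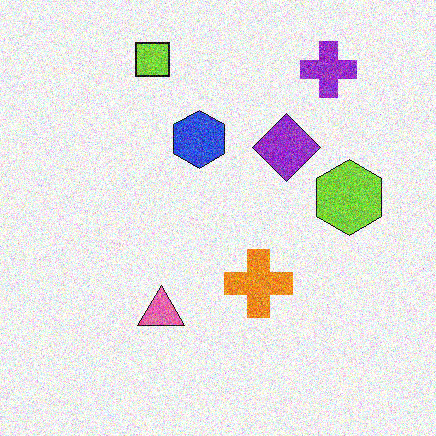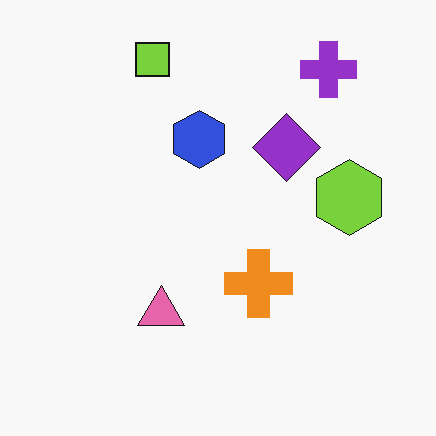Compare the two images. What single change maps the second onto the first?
This is the original image degraded with strong gaussian noise.

Random speckle covers the whole image, including the flat background.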